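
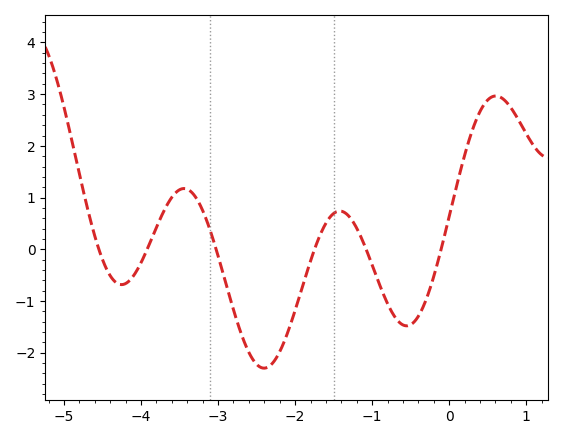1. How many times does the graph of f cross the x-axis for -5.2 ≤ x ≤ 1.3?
6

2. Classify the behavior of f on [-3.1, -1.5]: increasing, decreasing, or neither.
neither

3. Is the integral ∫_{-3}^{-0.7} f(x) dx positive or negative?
negative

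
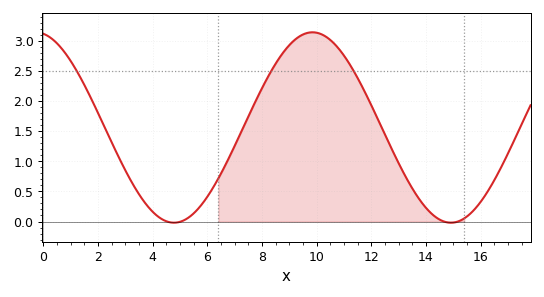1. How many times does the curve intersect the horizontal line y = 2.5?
3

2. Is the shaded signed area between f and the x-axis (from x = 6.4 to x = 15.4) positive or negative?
positive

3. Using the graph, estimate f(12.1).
1.83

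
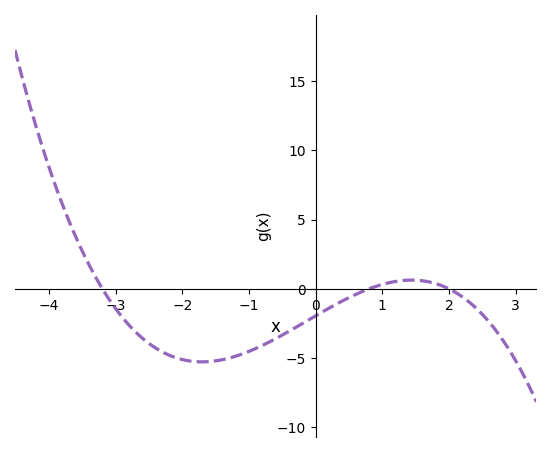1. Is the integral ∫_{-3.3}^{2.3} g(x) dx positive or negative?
negative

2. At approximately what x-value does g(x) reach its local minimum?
-1.8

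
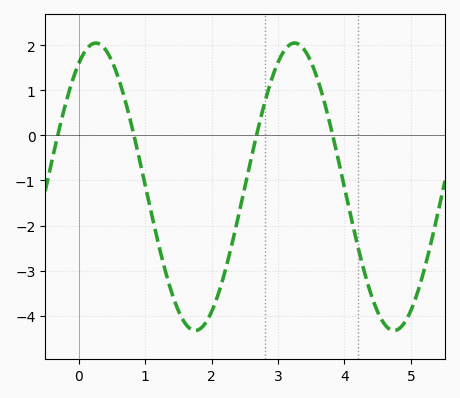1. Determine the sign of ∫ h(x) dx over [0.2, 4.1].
negative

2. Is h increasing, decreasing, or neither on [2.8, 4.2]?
neither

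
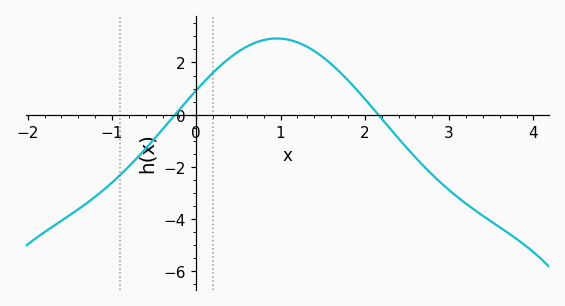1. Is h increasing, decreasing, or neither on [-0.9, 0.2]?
increasing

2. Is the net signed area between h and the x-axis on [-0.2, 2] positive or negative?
positive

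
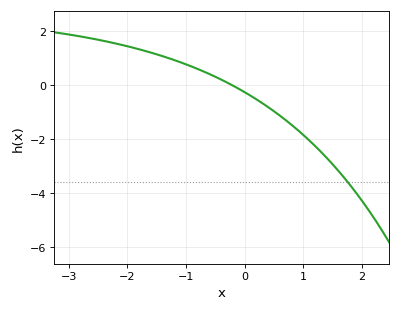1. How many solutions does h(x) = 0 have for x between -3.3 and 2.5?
1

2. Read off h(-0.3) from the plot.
0.097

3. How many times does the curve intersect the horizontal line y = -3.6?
1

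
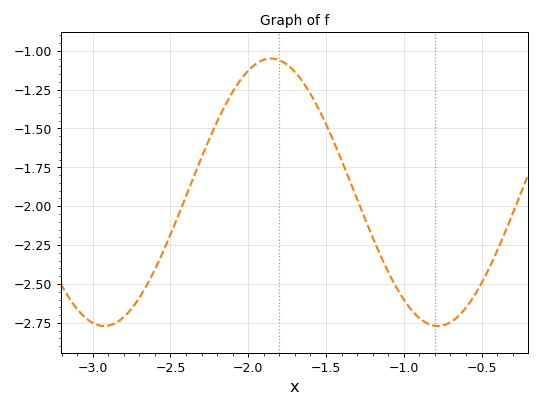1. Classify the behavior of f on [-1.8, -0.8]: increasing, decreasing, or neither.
decreasing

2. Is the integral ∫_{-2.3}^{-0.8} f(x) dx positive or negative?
negative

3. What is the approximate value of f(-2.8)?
-2.72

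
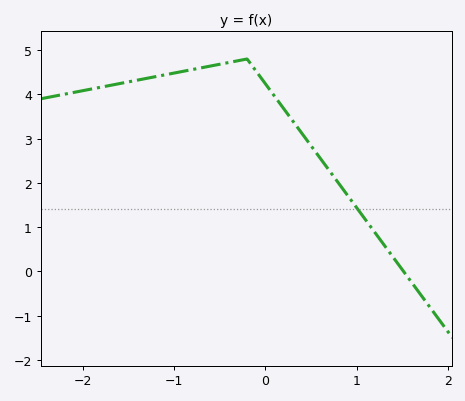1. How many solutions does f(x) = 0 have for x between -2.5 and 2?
1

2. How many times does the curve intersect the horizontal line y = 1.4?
1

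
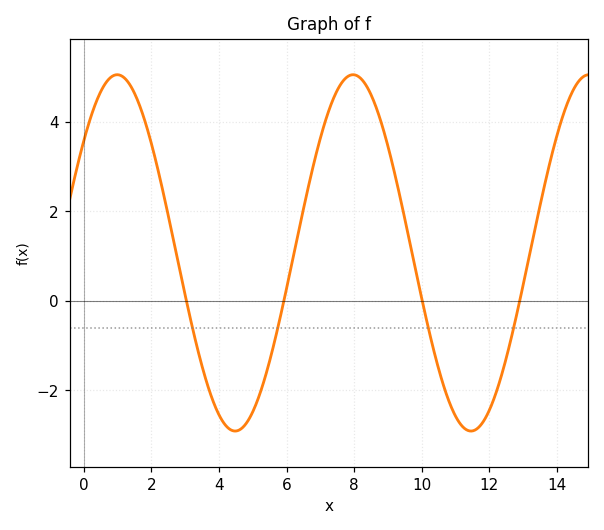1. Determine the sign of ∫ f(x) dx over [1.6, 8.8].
positive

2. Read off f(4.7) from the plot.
-2.83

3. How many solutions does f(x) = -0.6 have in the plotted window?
4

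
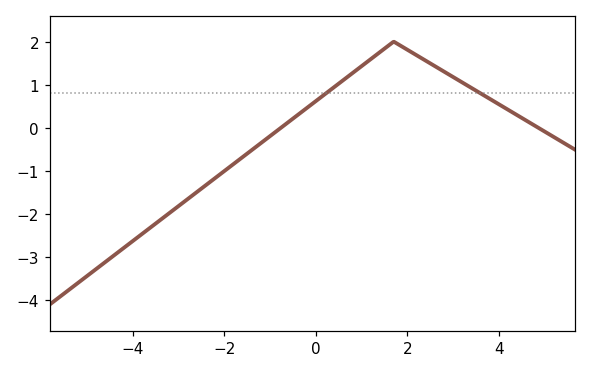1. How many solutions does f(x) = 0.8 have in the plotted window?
2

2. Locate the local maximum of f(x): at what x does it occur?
1.8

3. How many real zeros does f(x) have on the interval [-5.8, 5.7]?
2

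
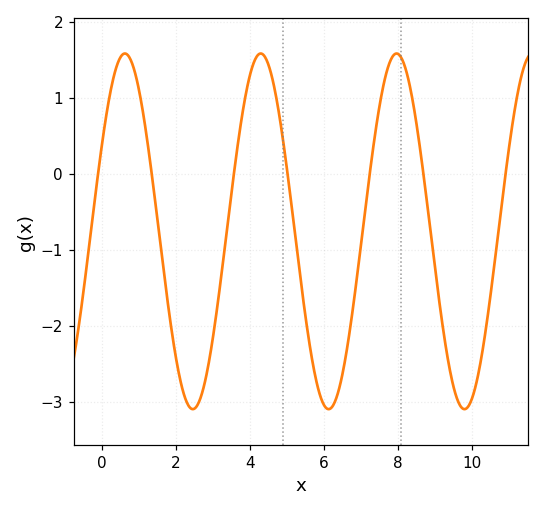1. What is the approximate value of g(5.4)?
-1.5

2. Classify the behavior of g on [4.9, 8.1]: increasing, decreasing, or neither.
neither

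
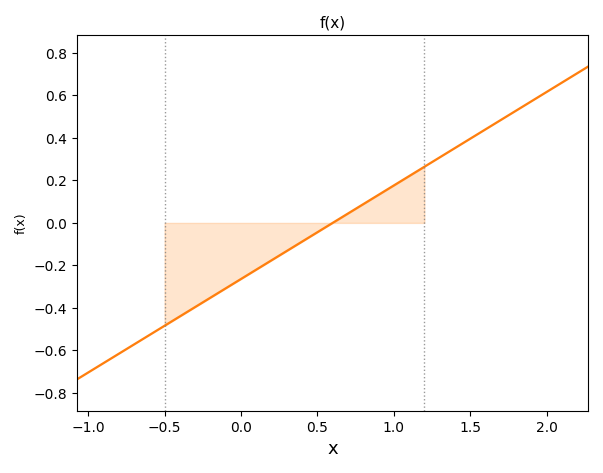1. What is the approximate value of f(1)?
0.176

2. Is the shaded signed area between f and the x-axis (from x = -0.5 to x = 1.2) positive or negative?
negative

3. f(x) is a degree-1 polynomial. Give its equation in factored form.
y = 0.44(x - 0.6)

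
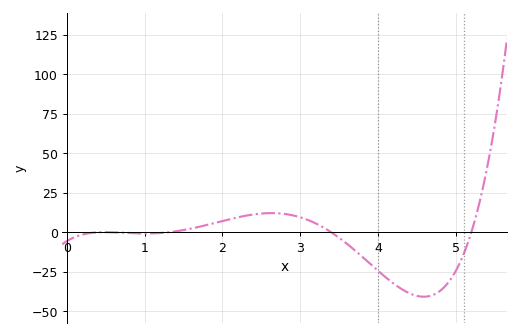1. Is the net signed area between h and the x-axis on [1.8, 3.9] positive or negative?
positive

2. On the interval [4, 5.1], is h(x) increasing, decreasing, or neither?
neither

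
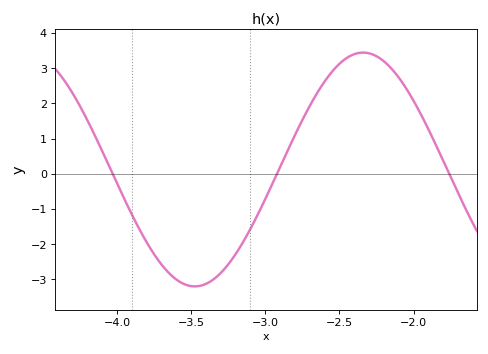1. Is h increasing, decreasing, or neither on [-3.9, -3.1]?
neither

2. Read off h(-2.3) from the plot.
3.4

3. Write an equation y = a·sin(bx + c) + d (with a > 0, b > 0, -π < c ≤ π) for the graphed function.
y = 3.32sin(2.8x + 1.8) + 0.12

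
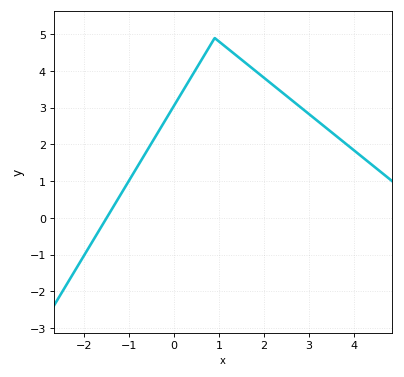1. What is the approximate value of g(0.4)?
3.9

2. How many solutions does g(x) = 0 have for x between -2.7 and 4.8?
1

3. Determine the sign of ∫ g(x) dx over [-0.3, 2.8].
positive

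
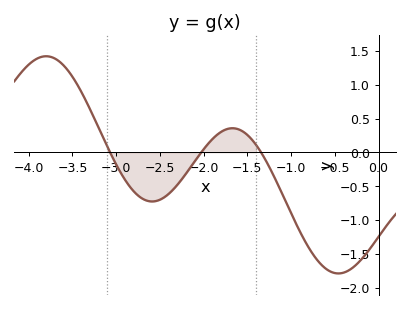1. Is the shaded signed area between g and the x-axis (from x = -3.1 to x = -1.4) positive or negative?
negative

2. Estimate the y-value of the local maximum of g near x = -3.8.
1.42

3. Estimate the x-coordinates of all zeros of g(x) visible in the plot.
-3.07, -2.03, -1.34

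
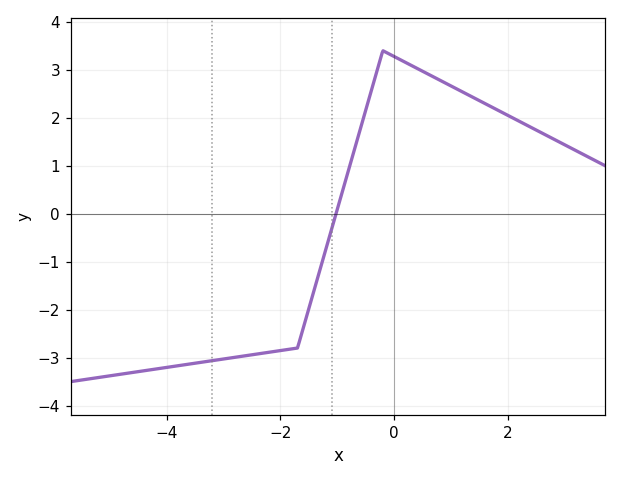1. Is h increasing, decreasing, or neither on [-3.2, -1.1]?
increasing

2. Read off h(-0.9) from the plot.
0.5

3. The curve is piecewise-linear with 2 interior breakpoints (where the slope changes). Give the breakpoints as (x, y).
(-1.7, -2.8); (-0.2, 3.4)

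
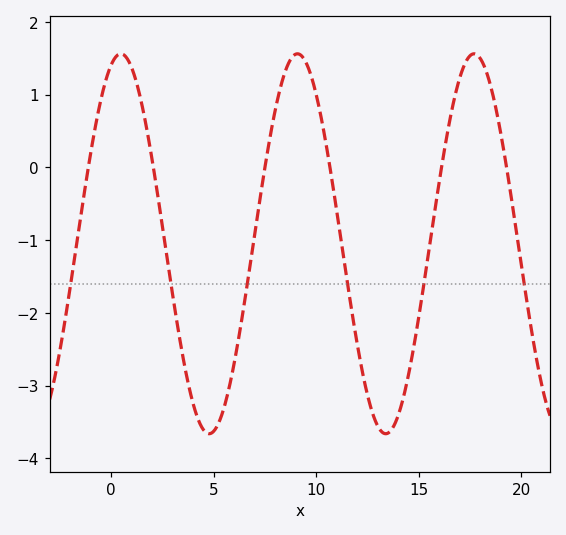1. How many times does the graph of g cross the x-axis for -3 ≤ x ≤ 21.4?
6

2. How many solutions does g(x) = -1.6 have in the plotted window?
6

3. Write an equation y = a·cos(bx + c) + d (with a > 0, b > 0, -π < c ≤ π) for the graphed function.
y = 2.61cos(0.73x - 0.35) - 1.05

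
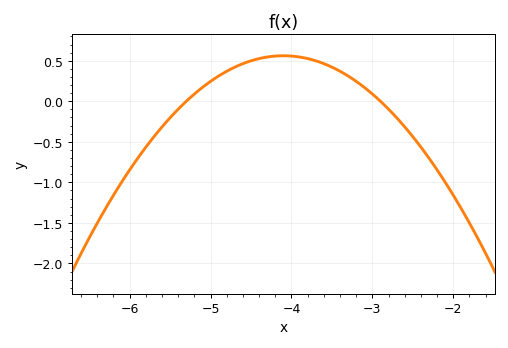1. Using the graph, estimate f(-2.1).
-1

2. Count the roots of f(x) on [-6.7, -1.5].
2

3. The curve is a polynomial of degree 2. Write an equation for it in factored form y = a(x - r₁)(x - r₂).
y = -0.39(x + 5.3)(x + 2.9)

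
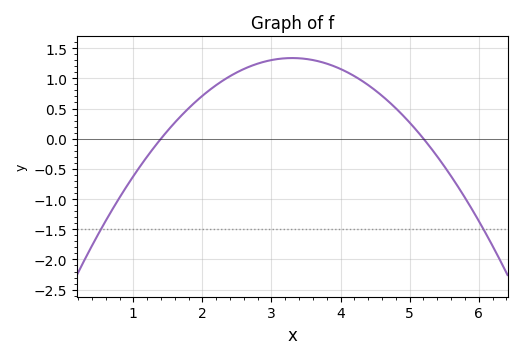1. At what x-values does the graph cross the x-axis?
1.4, 5.2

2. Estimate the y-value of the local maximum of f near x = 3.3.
1.34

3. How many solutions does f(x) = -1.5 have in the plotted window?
2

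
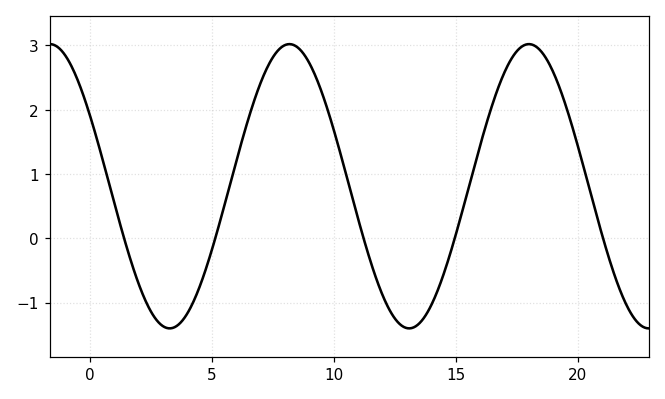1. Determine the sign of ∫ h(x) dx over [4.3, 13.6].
positive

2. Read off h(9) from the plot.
2.73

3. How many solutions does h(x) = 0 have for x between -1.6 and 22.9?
5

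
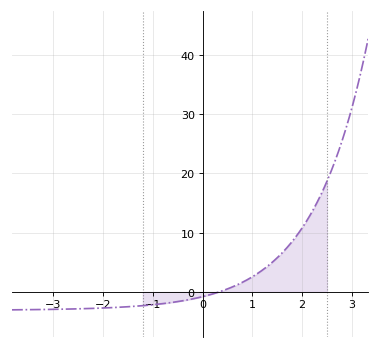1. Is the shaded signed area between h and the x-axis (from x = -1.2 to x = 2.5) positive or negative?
positive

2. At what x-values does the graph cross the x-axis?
0.339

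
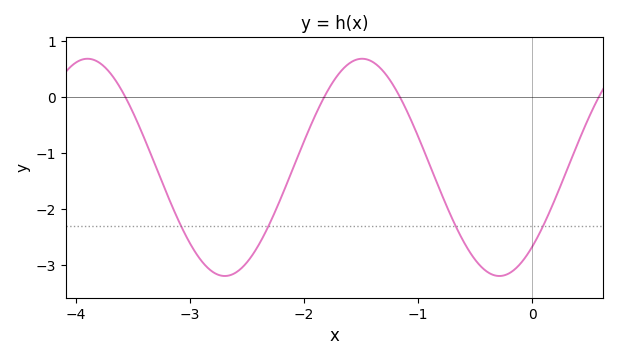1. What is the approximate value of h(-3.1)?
-2.2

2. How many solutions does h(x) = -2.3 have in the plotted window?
4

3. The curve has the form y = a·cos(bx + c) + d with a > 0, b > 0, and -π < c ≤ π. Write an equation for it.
y = 1.94cos(2.6x - 2.4) - 1.25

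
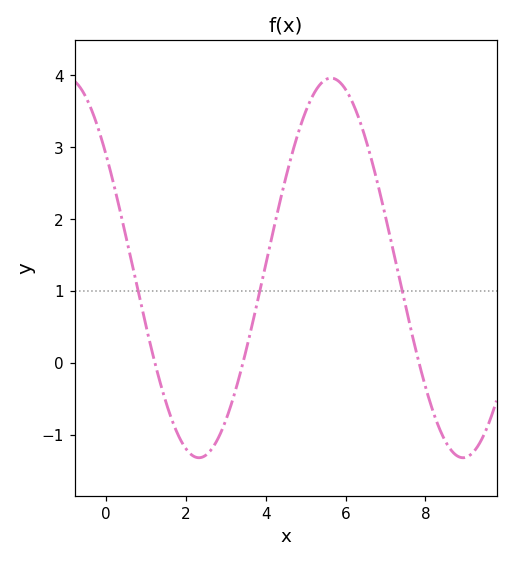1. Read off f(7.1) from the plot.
1.79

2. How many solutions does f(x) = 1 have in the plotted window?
3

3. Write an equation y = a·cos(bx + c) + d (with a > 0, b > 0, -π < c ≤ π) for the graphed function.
y = 2.64cos(0.95x + 0.93) + 1.32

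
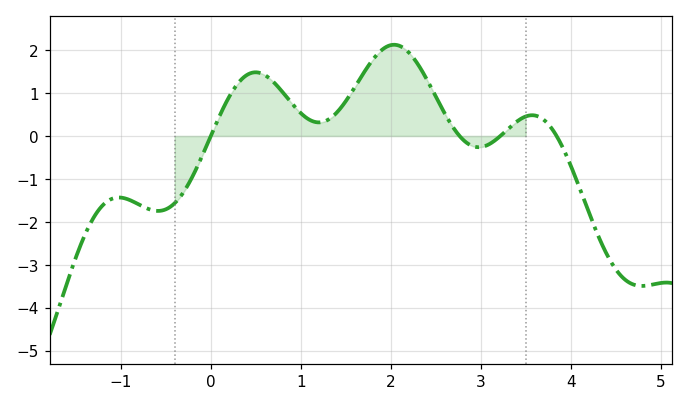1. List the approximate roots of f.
0, 2.77, 3.22, 3.84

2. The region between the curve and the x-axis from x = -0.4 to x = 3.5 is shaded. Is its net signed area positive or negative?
positive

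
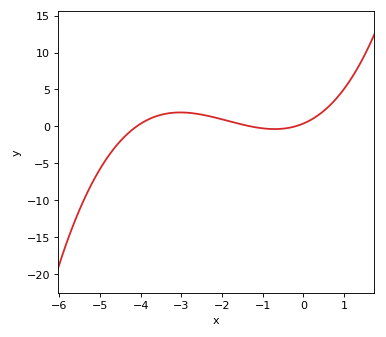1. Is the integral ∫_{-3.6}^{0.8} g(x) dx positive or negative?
positive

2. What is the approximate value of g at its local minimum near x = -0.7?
-0.5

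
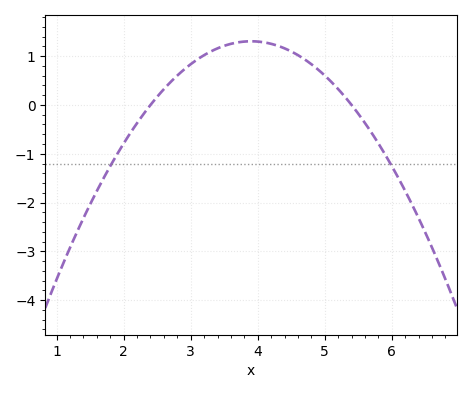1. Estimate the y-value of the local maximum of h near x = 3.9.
1.3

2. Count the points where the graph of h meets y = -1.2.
2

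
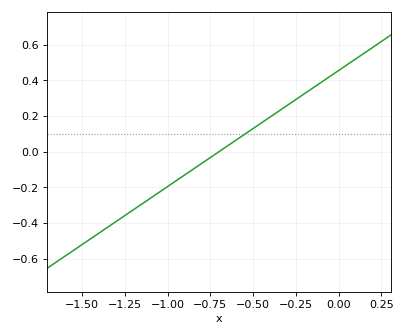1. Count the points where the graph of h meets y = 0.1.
1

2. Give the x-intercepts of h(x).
-0.7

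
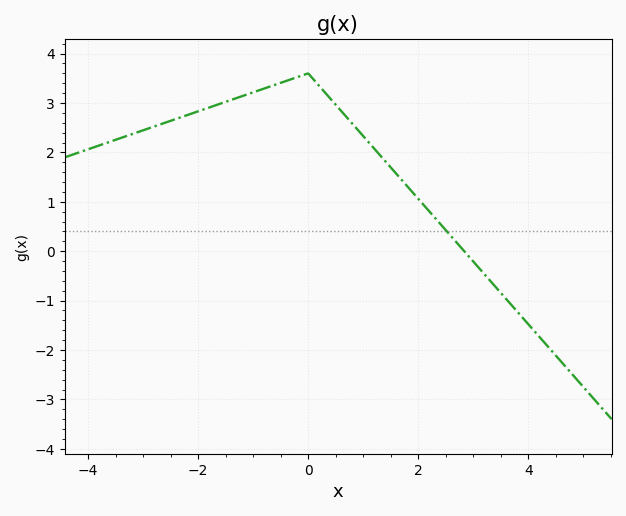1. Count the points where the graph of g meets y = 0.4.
1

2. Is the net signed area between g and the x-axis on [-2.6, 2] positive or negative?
positive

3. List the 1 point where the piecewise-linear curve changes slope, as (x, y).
(0, 3.6)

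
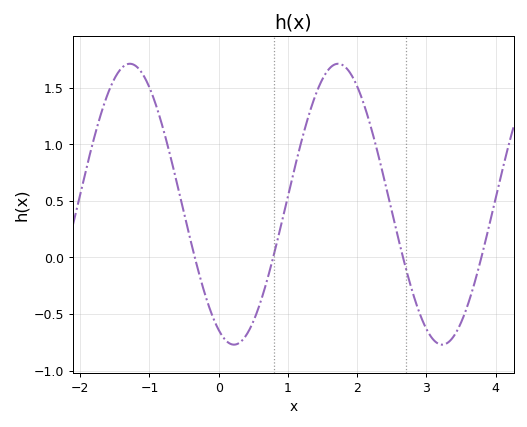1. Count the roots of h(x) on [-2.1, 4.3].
4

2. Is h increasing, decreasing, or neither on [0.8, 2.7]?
neither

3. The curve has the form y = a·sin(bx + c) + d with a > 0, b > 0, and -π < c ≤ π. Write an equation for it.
y = 1.24sin(2.09x - 2.03) + 0.47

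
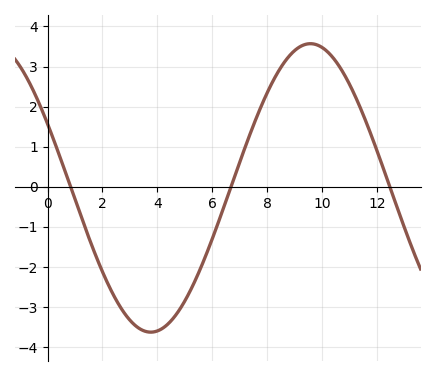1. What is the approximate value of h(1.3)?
-0.9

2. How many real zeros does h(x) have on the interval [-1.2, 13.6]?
3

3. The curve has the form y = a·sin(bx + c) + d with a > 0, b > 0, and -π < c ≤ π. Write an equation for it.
y = 3.6sin(0.54x + 2.7) - 0.03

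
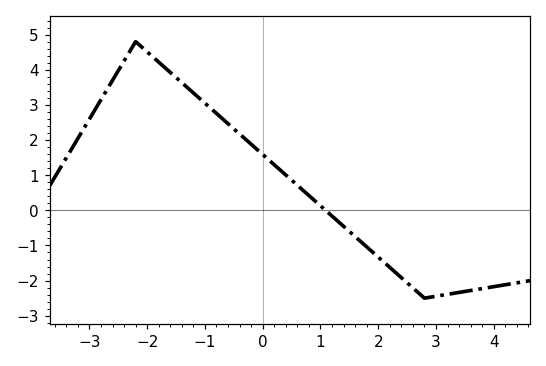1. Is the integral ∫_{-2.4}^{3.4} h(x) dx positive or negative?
positive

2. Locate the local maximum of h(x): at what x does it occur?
-2.2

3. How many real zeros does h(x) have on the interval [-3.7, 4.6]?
1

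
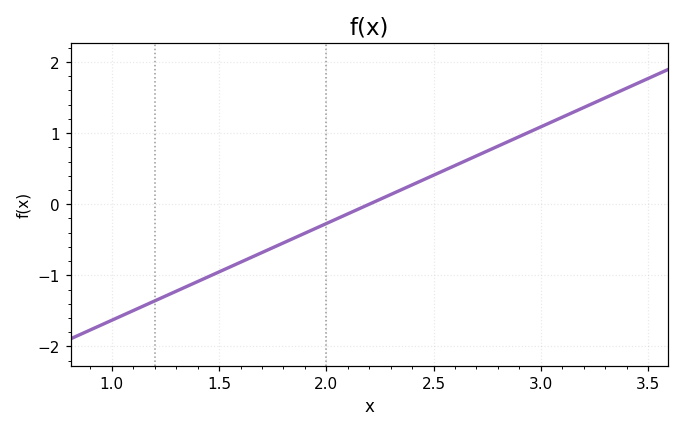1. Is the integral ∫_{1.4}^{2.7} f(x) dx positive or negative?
negative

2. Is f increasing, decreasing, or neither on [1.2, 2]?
increasing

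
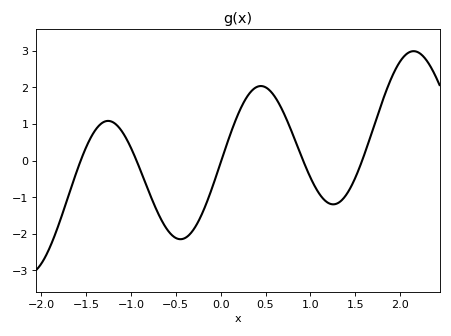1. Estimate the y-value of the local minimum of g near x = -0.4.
-2.15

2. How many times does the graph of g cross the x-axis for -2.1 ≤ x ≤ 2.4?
5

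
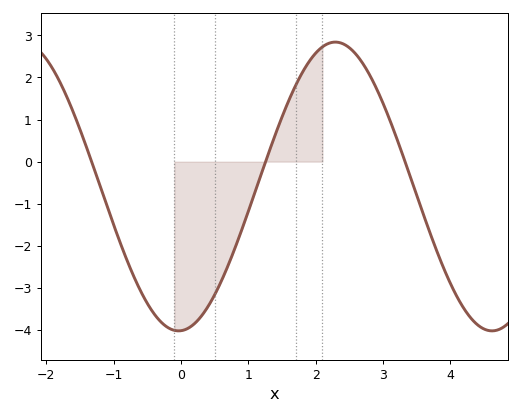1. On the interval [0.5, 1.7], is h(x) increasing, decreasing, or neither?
increasing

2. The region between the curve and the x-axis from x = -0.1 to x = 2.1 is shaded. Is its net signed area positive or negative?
negative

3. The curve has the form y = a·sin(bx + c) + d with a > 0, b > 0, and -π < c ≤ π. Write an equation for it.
y = 3.43sin(1.35x - 1.52) - 0.59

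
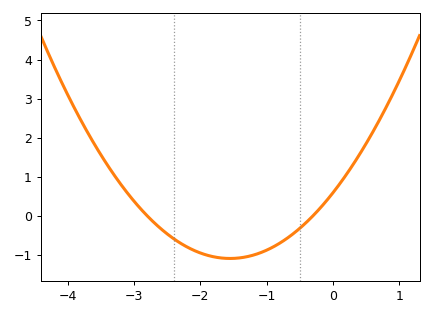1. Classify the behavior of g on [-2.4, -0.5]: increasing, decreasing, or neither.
neither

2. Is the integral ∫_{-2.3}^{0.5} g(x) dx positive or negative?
negative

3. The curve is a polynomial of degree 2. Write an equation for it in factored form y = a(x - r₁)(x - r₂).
y = 0.7(x + 2.8)(x + 0.3)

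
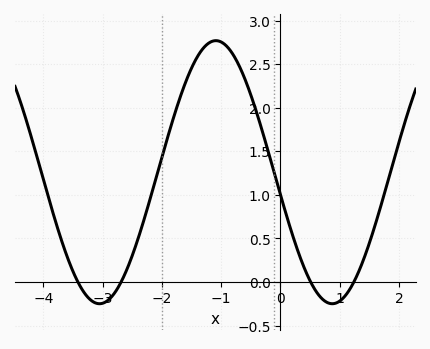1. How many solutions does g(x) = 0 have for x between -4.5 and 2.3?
4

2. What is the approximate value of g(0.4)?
0.15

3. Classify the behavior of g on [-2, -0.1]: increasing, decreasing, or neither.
neither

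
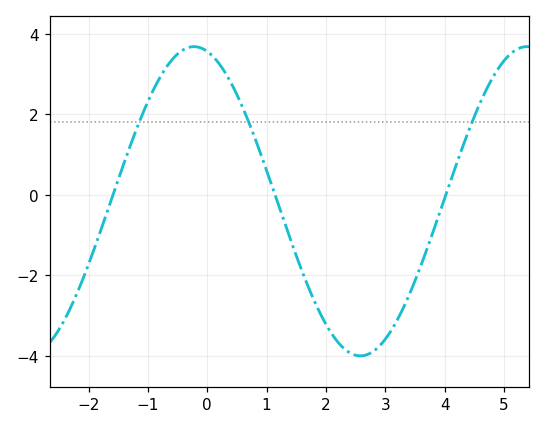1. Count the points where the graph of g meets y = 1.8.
3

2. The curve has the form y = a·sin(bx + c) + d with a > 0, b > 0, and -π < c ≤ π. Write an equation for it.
y = 3.84sin(1.12x + 1.82) - 0.16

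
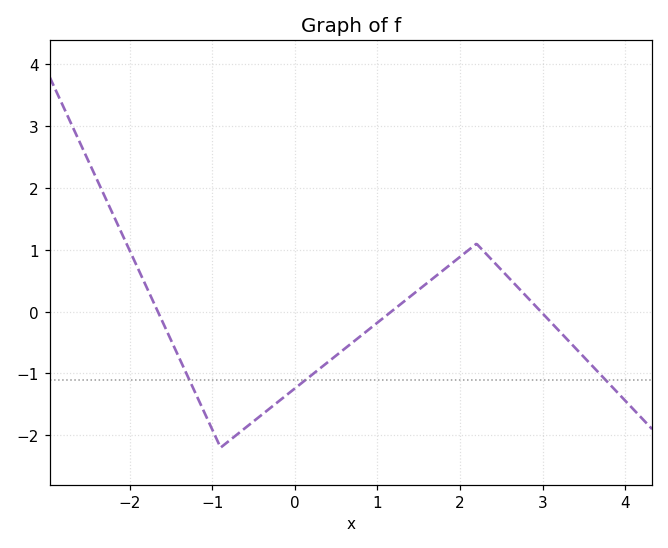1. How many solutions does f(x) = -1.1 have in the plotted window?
3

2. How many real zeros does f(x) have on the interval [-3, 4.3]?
3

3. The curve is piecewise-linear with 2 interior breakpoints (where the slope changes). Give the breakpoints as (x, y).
(-0.9, -2.2); (2.2, 1.1)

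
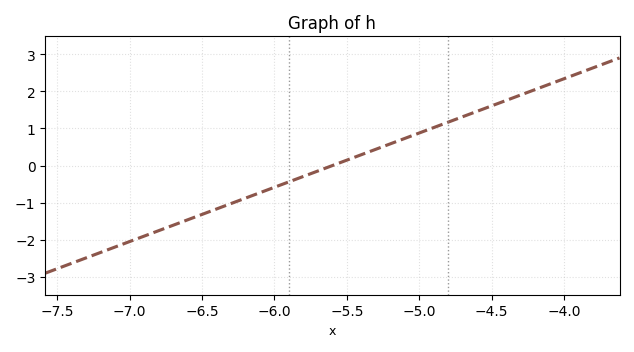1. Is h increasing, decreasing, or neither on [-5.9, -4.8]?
increasing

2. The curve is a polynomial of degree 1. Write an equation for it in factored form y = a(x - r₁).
y = 1.46(x + 5.6)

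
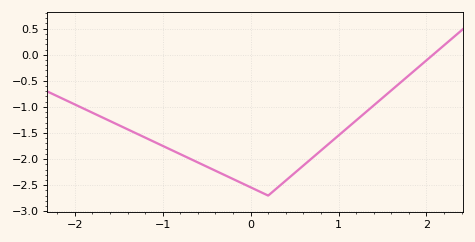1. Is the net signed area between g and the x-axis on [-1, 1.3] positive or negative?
negative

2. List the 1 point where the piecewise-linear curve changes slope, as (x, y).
(0.2, -2.7)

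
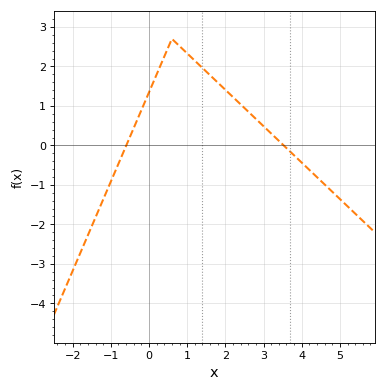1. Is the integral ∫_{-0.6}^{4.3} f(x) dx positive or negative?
positive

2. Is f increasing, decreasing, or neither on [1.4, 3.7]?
decreasing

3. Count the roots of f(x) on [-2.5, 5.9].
2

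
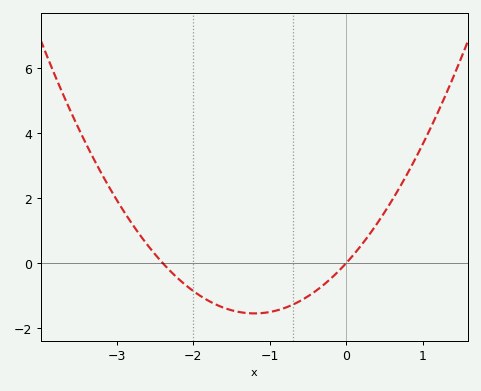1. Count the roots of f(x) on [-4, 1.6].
2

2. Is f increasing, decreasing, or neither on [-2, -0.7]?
neither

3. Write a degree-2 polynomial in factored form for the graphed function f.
y = 1.08(x + 2.4)(x - 0)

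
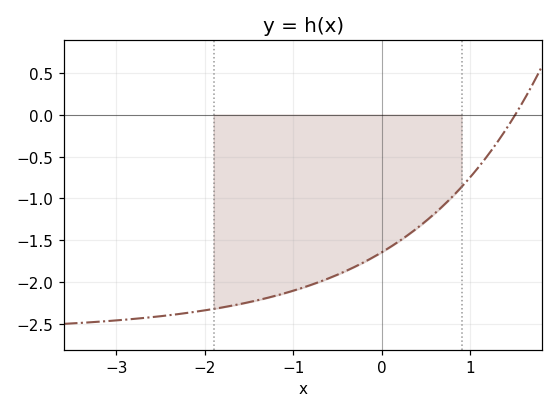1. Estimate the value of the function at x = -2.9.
-2.45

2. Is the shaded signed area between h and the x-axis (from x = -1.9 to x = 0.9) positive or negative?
negative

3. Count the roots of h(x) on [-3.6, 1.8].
1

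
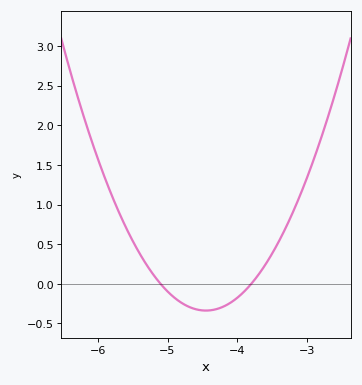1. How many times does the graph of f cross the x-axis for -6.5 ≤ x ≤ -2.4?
2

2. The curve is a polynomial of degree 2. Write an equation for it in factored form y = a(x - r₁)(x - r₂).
y = 0.8(x + 5.1)(x + 3.8)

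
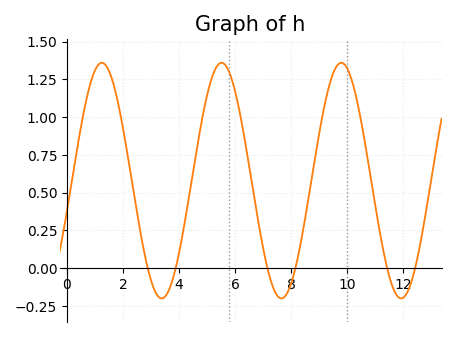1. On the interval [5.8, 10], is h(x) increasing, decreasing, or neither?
neither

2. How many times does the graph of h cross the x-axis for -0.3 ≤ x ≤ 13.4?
6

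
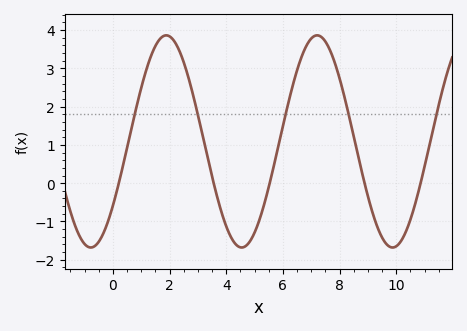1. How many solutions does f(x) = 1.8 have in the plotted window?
5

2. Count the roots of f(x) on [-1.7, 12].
5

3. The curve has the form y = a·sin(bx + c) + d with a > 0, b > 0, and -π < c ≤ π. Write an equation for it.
y = 2.77sin(1.2x - 0.65) + 1.09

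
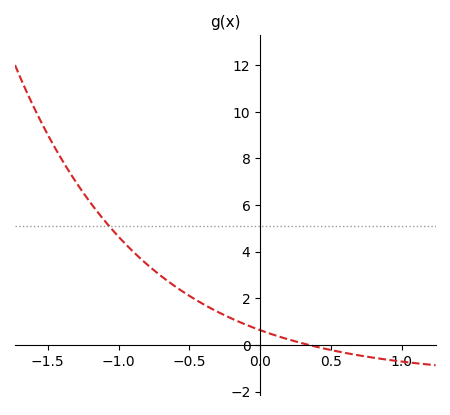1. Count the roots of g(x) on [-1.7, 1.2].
1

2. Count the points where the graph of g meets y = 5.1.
1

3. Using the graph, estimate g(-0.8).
3.4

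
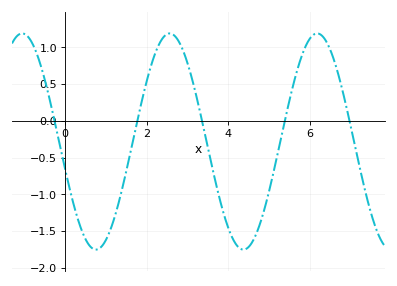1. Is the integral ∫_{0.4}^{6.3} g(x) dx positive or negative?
negative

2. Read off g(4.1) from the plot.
-1.6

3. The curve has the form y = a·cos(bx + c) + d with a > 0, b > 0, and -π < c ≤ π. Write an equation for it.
y = 1.47cos(1.7x + 1.8) - 0.28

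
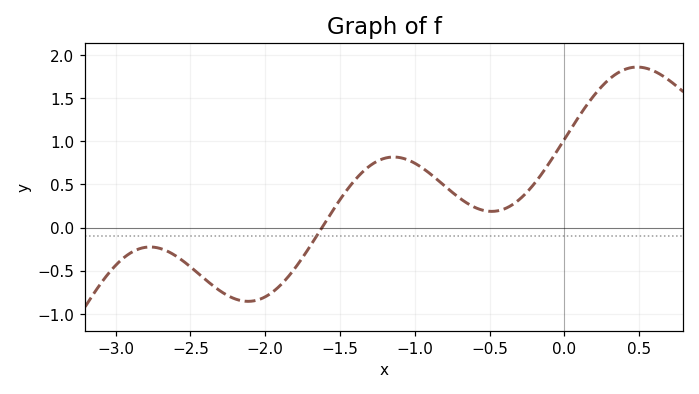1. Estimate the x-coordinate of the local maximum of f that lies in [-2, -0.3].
-1.1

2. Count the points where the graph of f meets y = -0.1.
1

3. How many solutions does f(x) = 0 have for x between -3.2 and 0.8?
1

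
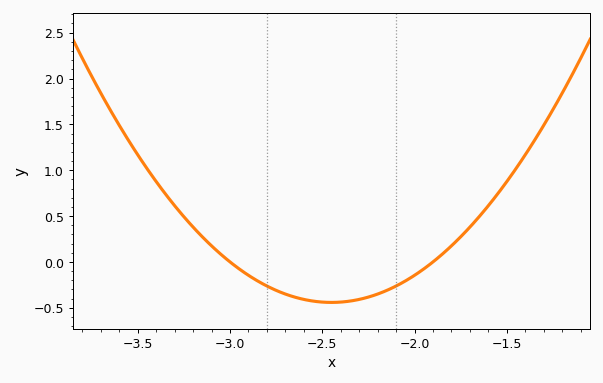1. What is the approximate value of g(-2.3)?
-0.409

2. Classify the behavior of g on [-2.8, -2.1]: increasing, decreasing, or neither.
neither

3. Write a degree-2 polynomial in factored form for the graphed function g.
y = 1.46(x + 3)(x + 1.9)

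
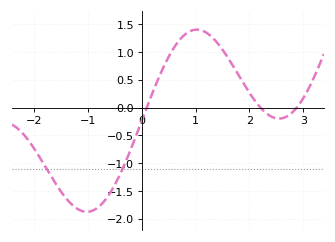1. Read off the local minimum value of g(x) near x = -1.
-1.85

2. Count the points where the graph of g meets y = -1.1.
2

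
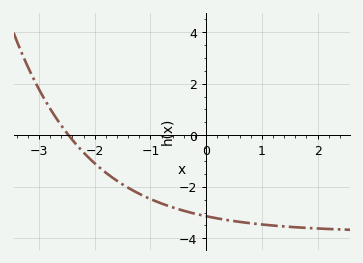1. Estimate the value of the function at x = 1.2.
-3.6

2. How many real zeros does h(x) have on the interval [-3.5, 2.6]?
1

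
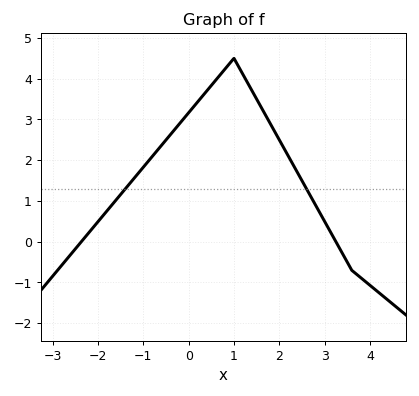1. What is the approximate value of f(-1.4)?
1.3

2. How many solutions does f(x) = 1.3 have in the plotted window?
2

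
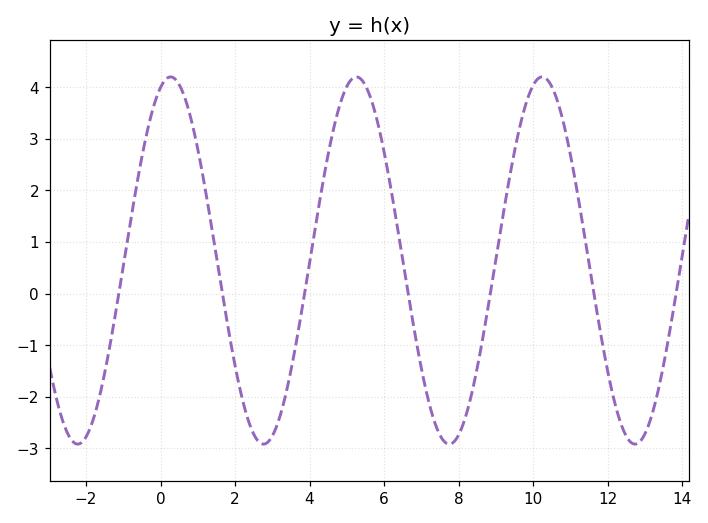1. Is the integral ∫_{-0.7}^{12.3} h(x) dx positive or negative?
positive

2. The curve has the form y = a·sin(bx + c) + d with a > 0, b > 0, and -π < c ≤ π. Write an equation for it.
y = 3.56sin(1.3x + 1.2) + 0.64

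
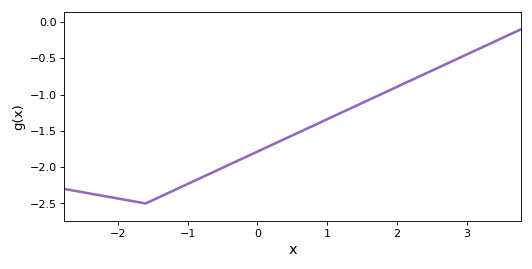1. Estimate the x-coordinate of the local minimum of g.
-1.6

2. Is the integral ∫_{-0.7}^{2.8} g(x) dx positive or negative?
negative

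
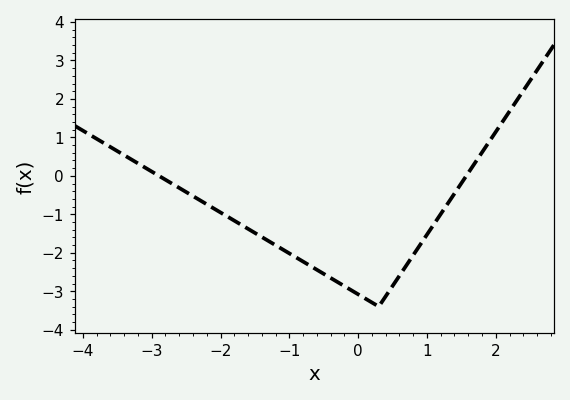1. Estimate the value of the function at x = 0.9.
-1.8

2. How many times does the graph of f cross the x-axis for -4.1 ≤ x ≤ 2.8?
2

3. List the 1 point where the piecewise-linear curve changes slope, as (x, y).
(0.3, -3.4)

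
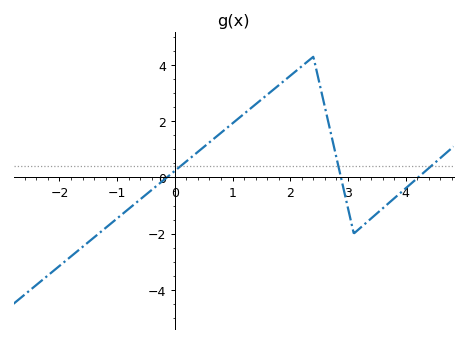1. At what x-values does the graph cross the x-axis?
-0.139, 2.88, 4.21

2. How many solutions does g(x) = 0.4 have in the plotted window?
3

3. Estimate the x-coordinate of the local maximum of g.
2.4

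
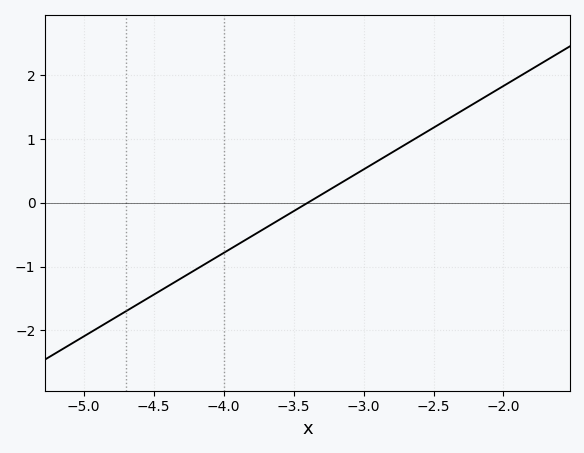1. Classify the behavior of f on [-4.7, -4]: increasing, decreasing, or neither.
increasing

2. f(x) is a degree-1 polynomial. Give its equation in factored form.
y = 1.31(x + 3.4)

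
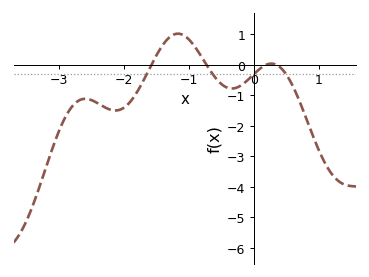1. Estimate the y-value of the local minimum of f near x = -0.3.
-0.776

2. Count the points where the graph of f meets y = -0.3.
4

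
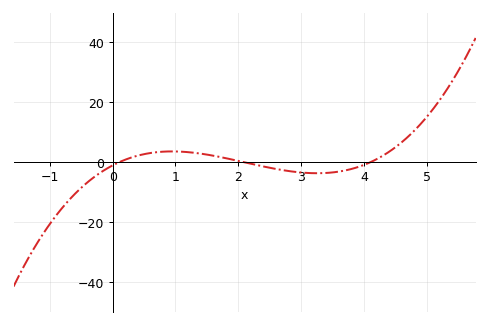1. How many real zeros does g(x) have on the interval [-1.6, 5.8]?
3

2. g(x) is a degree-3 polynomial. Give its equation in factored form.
y = 1.18(x - 0.1)(x - 2.1)(x - 4.1)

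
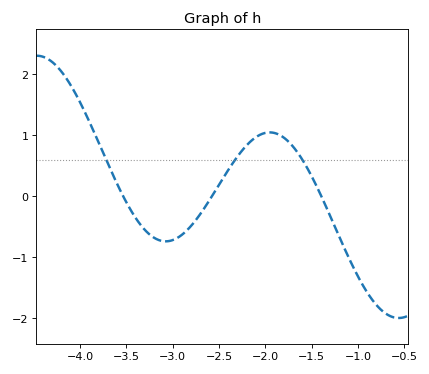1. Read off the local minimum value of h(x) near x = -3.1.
-0.736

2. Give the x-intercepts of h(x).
-3.53, -2.58, -1.39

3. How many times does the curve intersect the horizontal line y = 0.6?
3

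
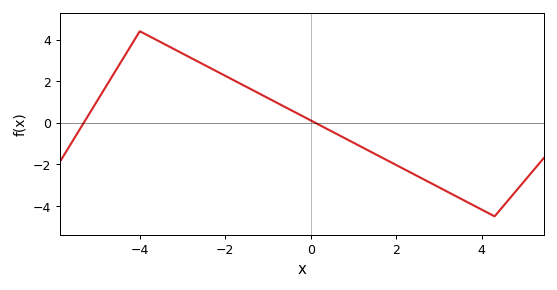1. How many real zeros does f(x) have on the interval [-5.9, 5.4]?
2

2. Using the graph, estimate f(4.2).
-4.4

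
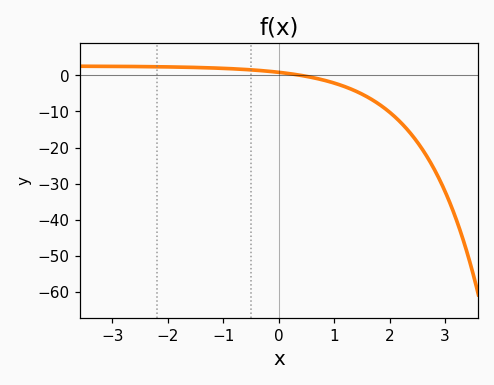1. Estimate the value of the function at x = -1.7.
2.22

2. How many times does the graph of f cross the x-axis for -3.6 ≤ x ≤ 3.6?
1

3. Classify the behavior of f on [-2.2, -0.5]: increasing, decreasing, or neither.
decreasing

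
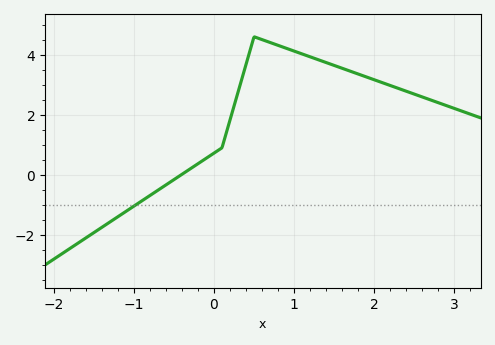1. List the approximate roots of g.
-0.41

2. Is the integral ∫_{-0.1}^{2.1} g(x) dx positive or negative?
positive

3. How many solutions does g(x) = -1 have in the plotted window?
1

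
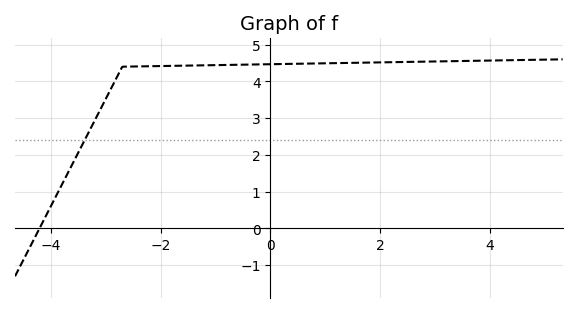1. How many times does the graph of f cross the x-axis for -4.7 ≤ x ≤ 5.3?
1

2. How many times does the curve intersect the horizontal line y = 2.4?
1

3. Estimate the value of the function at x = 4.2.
4.57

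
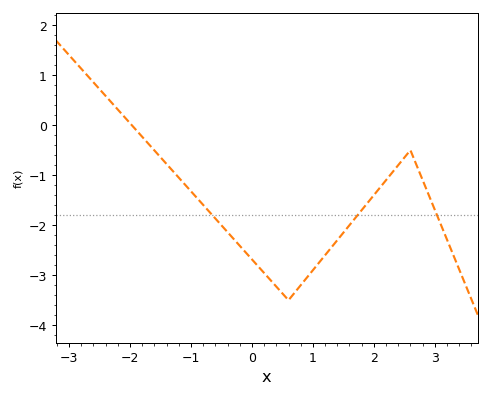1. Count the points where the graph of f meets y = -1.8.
3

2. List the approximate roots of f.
-1.97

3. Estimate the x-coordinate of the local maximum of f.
2.6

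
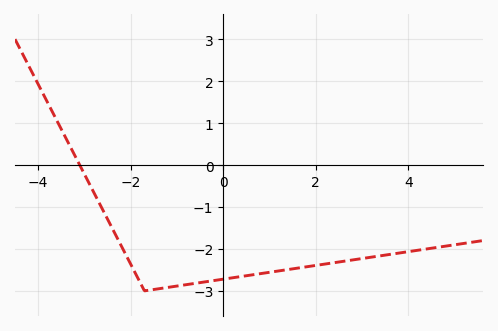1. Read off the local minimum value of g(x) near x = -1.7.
-3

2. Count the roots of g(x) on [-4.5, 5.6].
1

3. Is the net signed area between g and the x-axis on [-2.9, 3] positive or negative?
negative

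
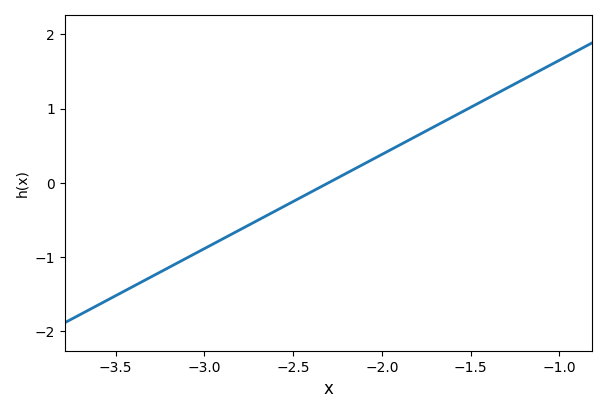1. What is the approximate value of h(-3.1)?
-1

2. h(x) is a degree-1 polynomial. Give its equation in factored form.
y = 1.27(x + 2.3)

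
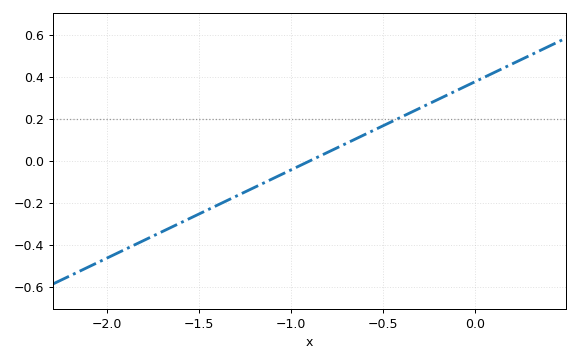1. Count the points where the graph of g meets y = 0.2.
1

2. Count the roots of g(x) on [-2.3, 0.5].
1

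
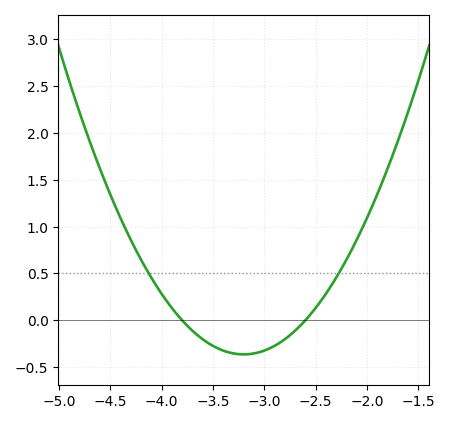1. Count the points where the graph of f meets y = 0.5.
2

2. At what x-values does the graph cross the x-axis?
-3.8, -2.6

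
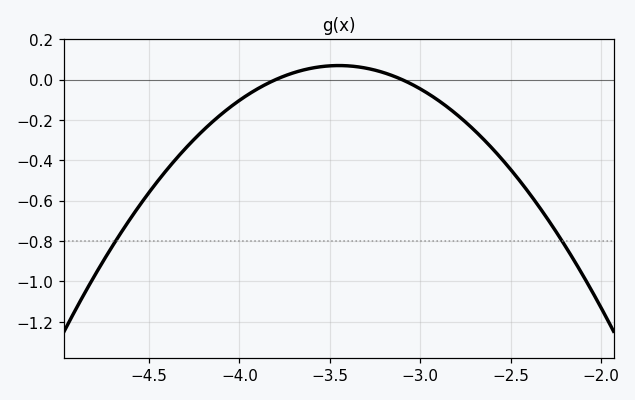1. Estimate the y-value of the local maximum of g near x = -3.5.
0.07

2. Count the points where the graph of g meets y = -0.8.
2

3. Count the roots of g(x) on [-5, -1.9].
2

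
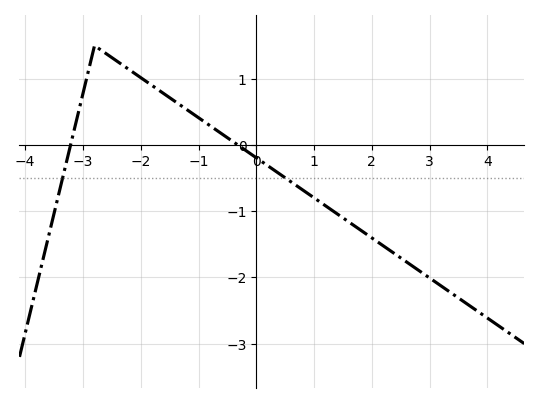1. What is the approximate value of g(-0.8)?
0.29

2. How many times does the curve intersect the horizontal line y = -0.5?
2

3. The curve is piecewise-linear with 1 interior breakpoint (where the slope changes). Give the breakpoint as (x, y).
(-2.8, 1.5)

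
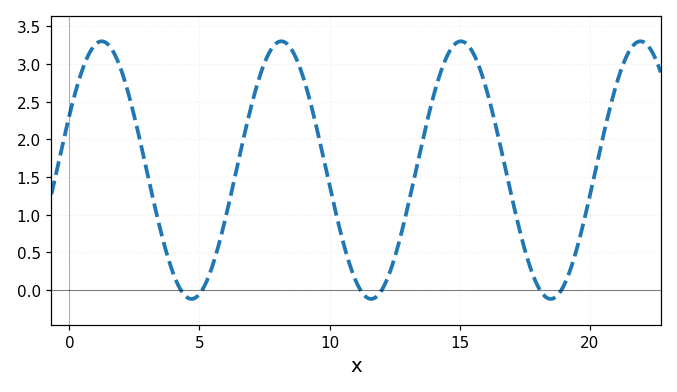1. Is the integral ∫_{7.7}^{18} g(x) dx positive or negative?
positive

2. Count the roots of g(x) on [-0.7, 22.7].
6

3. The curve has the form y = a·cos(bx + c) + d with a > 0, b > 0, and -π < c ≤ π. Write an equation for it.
y = 1.71cos(0.91x - 1.13) + 1.59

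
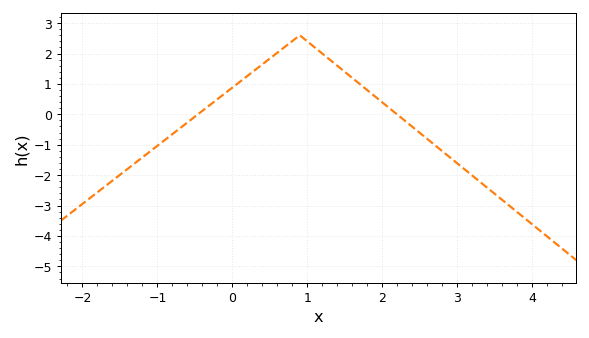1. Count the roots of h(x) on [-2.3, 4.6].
2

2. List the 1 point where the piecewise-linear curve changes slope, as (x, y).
(0.9, 2.6)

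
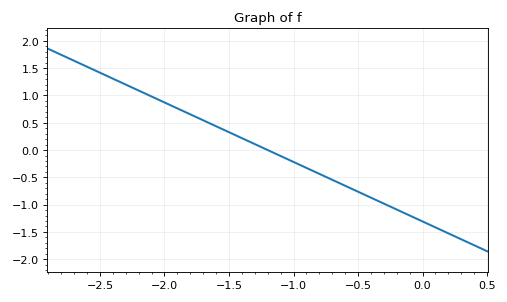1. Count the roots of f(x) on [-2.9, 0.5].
1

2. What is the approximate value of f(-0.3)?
-0.981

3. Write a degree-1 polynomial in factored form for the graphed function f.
y = -1.09(x + 1.2)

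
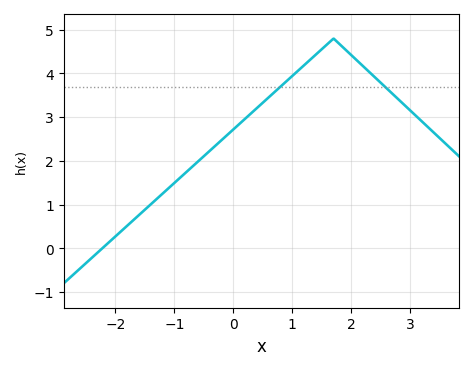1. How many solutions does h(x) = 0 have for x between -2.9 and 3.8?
1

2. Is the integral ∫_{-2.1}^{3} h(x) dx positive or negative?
positive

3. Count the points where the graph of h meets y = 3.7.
2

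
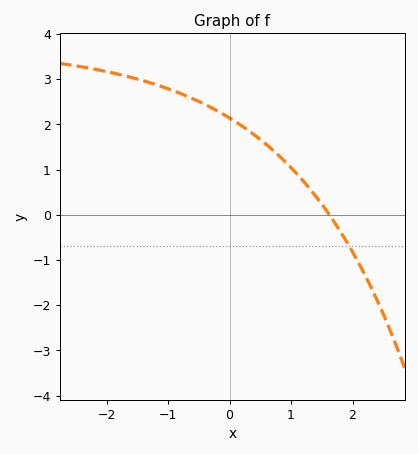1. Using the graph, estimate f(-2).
3.17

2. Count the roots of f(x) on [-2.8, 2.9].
1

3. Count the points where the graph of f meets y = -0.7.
1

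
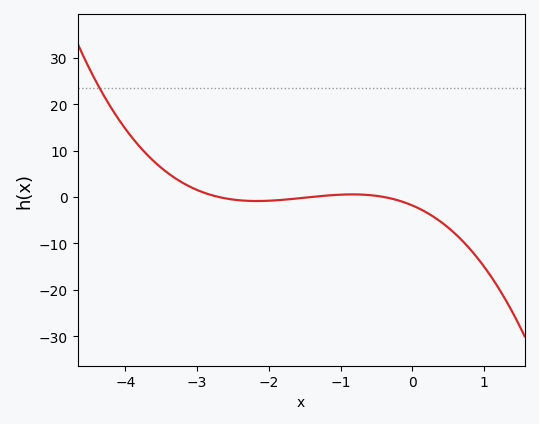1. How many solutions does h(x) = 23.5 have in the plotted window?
1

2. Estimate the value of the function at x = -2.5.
-1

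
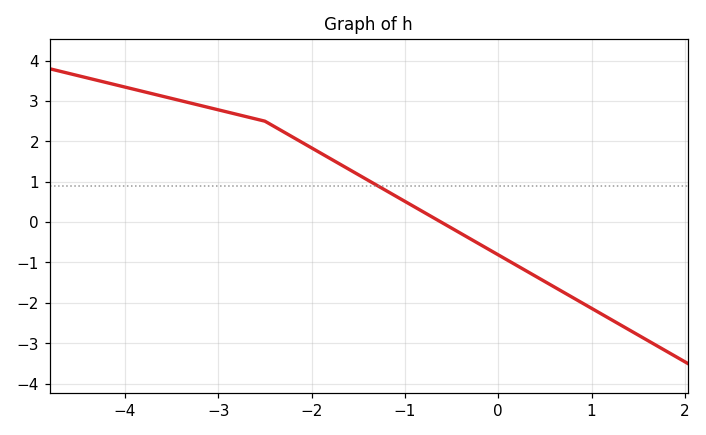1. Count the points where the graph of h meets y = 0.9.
1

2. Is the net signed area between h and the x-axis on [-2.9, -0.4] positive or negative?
positive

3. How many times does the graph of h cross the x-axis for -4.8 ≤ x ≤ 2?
1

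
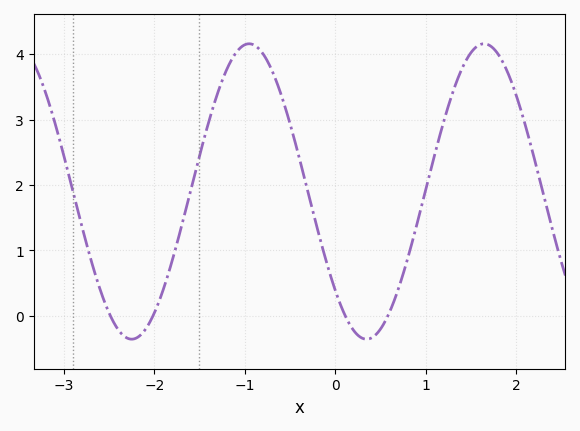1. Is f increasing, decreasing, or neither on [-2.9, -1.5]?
neither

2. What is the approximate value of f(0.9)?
1.38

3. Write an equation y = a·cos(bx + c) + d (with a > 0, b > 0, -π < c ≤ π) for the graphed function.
y = 2.26cos(2.42x + 2.3) + 1.9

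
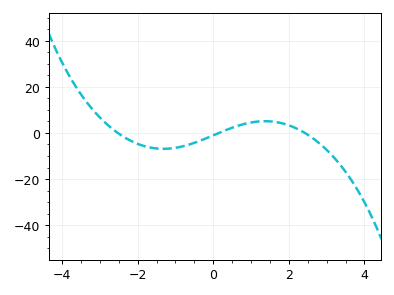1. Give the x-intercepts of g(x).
-2.6, 0.2, 2.4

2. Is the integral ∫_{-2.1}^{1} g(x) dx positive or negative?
negative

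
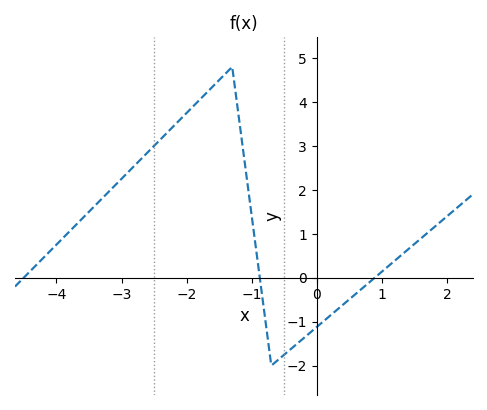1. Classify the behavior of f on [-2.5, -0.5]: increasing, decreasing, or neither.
neither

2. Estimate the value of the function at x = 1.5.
0.772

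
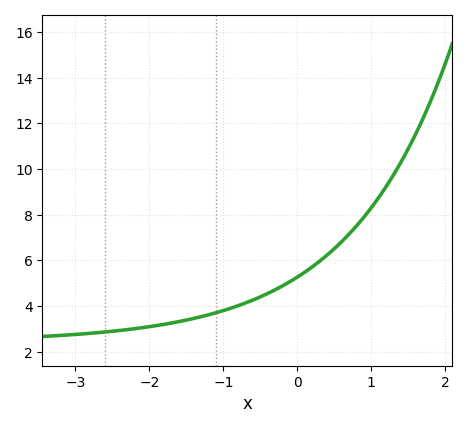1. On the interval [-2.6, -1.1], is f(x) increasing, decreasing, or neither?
increasing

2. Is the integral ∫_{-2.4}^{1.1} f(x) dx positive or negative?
positive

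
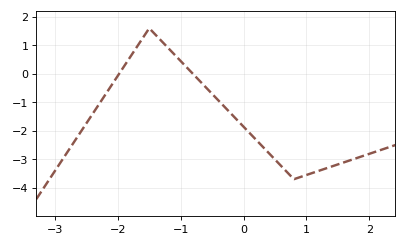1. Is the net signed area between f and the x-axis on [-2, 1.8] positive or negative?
negative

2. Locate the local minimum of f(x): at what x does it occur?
0.8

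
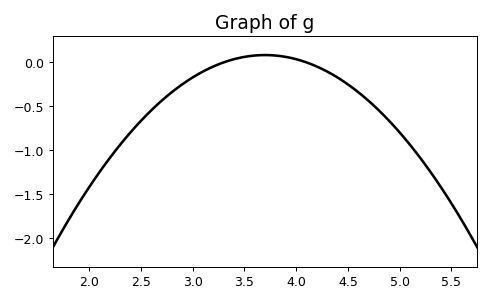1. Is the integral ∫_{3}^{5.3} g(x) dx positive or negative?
negative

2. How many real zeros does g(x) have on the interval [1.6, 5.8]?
2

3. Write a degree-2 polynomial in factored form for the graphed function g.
y = -0.52(x - 3.3)(x - 4.1)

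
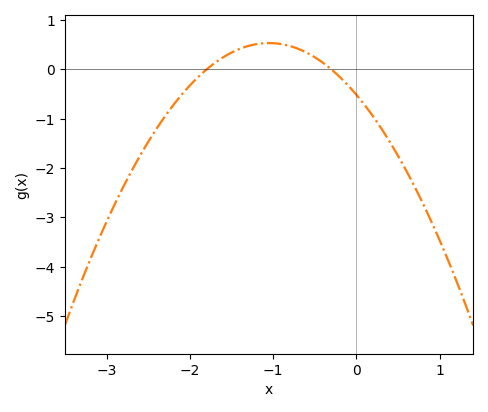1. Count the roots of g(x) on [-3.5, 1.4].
2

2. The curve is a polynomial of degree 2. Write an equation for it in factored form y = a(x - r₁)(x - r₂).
y = -0.95(x + 1.8)(x + 0.3)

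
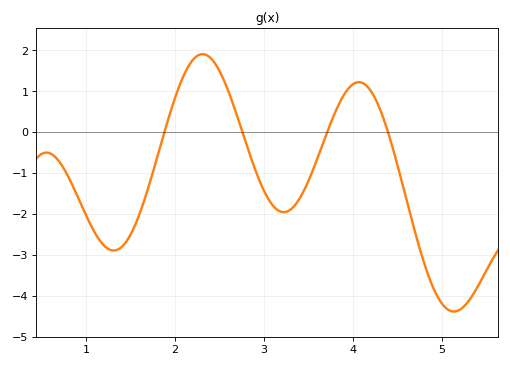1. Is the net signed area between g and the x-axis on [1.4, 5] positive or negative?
negative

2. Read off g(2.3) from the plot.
1.9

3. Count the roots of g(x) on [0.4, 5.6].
4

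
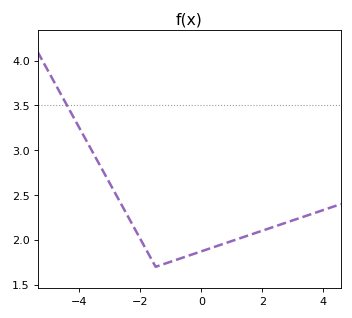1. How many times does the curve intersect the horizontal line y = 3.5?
1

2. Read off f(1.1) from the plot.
2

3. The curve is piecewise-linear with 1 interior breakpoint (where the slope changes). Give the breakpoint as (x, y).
(-1.5, 1.7)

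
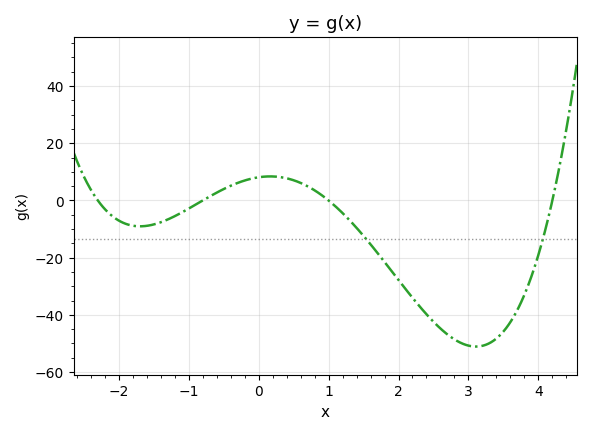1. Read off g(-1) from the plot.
-2.84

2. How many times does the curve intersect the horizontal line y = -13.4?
2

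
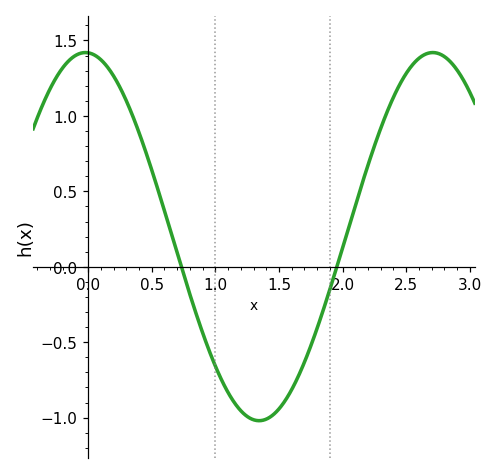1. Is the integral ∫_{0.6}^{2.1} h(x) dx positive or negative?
negative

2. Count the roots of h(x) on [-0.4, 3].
2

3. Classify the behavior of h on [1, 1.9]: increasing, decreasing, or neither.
neither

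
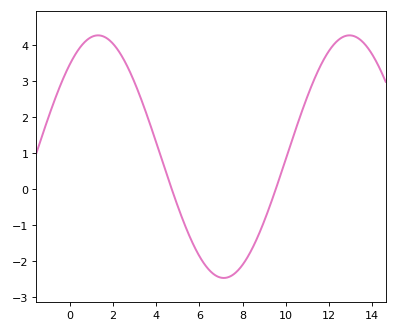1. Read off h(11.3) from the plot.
3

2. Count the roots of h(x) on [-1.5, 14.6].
2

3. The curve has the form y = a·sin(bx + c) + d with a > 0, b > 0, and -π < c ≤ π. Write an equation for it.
y = 3.37sin(0.54x + 0.86) + 0.91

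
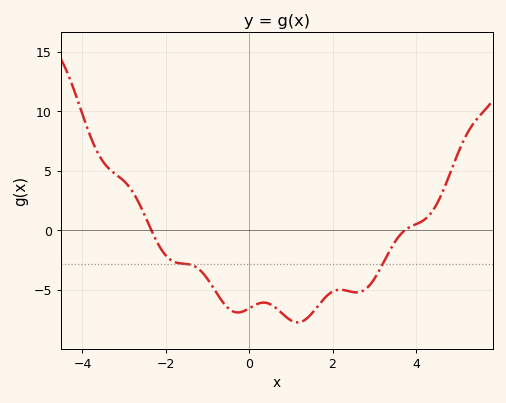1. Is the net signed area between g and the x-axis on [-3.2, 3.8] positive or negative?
negative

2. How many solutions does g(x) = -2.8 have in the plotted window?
2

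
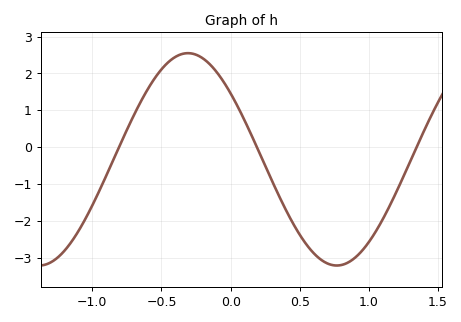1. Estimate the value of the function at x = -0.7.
0.9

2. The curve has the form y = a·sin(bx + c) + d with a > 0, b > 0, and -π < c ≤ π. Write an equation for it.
y = 2.88sin(2.9x + 2.5) - 0.33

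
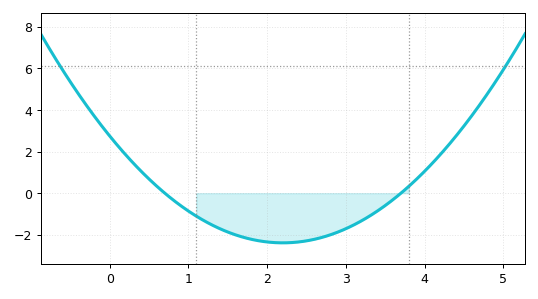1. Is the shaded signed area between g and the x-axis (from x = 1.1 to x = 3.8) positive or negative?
negative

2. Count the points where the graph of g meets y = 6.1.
2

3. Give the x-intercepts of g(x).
0.7, 3.7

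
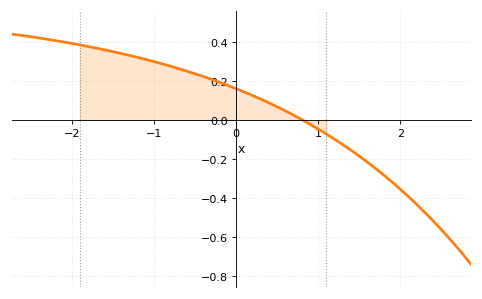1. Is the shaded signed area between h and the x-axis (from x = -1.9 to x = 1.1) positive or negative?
positive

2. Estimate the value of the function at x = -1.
0.3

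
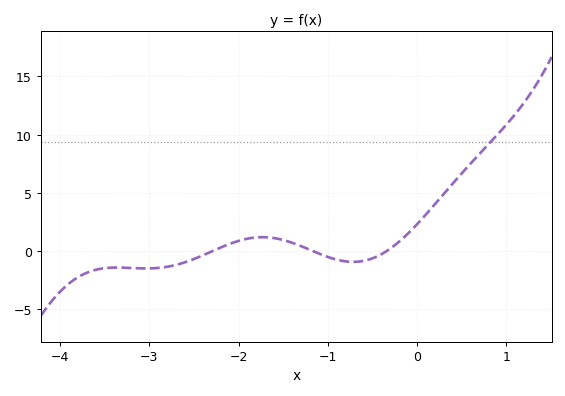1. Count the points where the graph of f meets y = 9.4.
1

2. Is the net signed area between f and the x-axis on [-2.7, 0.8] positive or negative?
positive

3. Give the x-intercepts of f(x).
-2.3, -1.2, -0.3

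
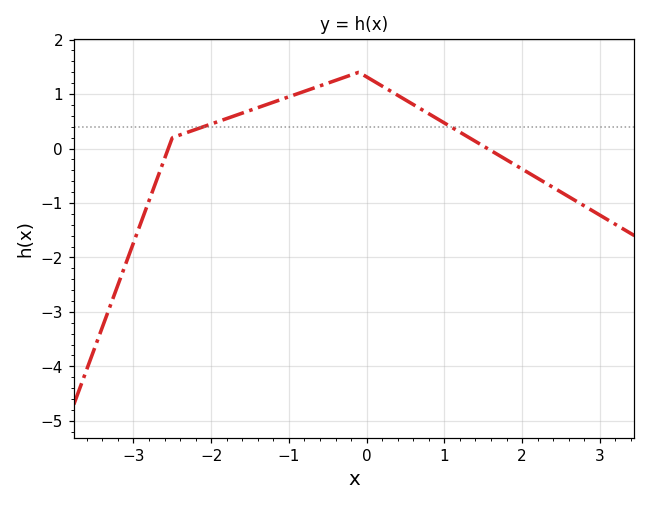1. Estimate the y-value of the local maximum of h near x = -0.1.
1.4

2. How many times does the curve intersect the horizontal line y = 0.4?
2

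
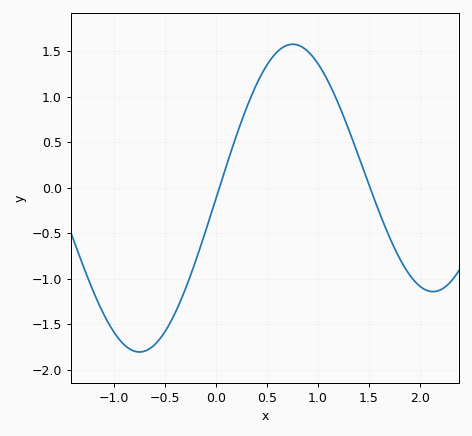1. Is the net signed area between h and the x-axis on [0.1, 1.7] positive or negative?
positive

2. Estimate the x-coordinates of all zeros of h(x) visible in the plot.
0.033, 1.51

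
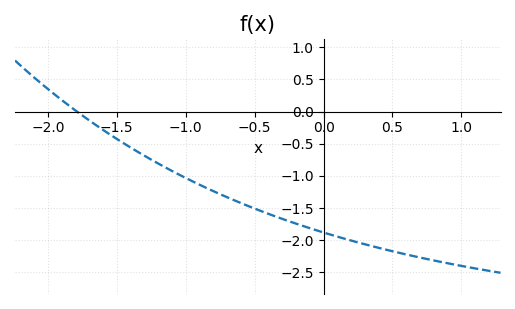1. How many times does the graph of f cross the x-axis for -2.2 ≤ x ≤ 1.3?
1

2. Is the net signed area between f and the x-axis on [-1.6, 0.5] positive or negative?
negative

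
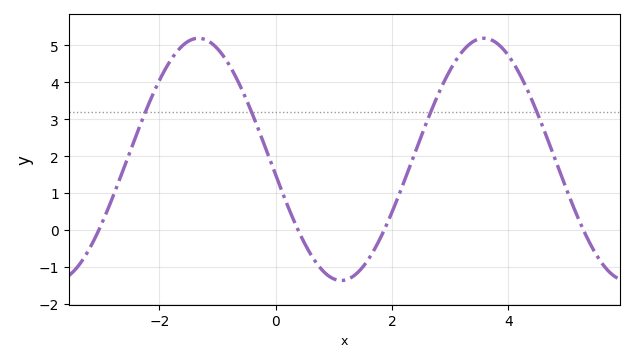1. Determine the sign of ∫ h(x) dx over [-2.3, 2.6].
positive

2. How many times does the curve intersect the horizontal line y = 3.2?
4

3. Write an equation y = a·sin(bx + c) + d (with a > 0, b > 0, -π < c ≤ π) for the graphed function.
y = 3.28sin(1.28x - 3.01) + 1.91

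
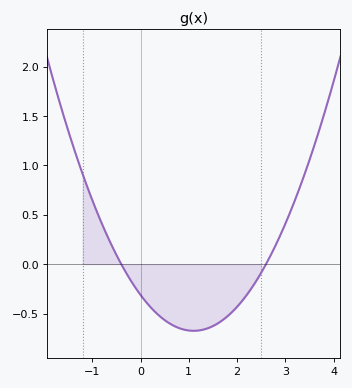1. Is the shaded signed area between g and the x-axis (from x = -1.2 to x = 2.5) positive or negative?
negative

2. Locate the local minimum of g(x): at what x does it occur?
1.1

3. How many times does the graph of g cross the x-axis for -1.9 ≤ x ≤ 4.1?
2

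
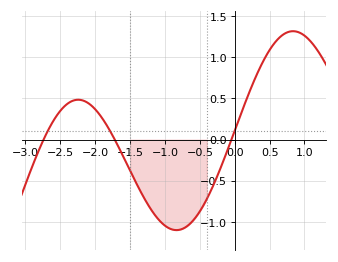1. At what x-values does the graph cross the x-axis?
-2.74, -1.72, -0.047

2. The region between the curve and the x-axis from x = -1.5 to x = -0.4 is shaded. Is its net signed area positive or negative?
negative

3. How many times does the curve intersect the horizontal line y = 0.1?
3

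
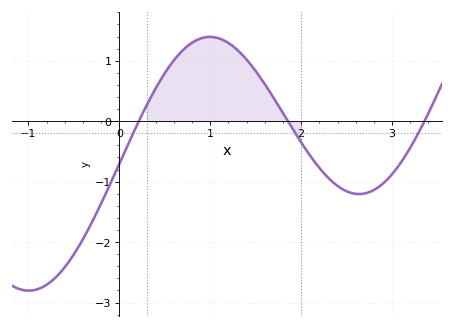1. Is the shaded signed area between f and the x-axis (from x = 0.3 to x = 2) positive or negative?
positive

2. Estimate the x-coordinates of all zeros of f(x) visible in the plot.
0.2, 1.9, 3.4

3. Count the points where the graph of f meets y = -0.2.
3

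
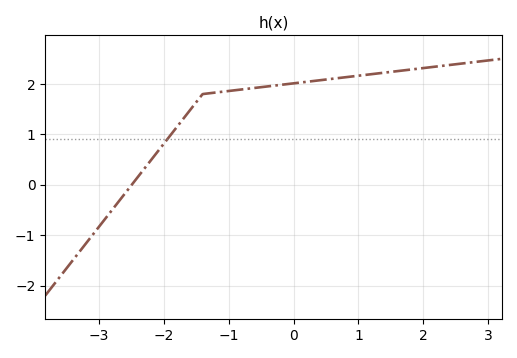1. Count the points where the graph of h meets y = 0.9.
1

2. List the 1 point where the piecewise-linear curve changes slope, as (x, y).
(-1.4, 1.8)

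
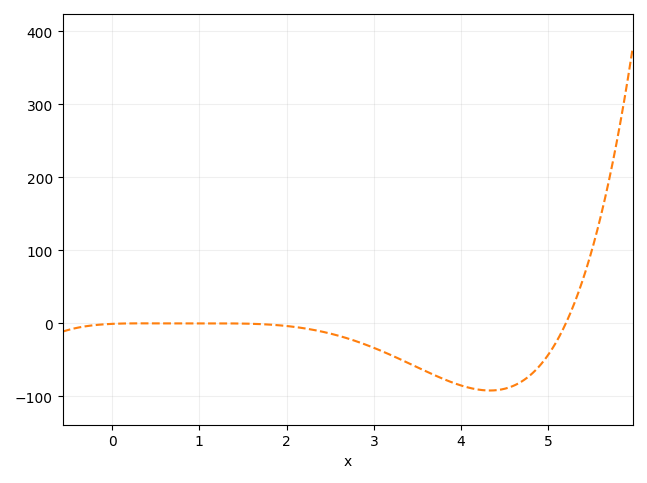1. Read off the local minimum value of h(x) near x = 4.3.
-91.8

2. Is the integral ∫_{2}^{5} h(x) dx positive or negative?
negative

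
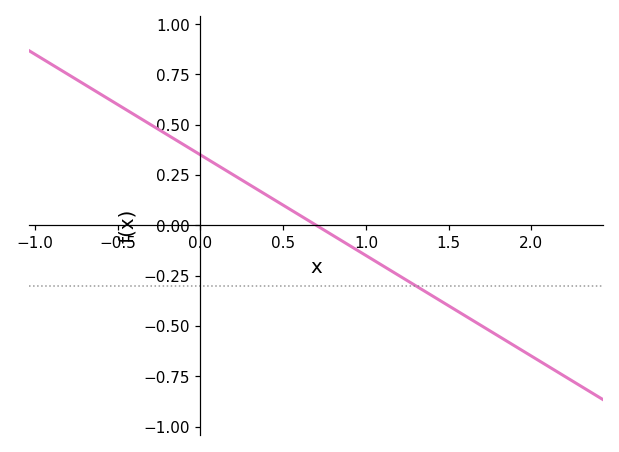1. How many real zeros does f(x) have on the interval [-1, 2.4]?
1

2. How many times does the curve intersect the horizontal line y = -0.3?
1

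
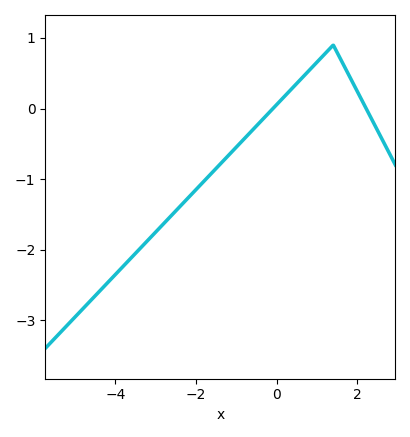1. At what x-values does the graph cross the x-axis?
-0.094, 2.21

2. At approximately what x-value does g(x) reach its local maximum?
1.4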